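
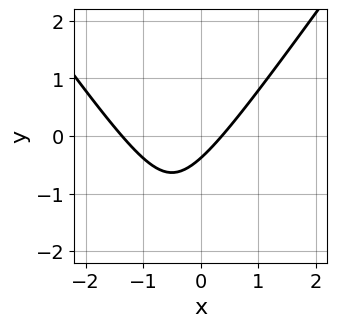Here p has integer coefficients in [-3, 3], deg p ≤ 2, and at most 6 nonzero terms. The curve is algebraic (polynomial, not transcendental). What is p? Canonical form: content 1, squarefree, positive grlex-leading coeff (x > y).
2*x^2 - y^2 + 2*x - 3*y - 1

1. deg p = 2. The shape is more complex than any degree-1 curve.
2. Putting this together gives p.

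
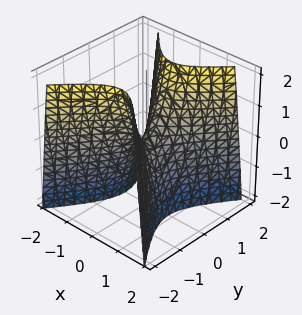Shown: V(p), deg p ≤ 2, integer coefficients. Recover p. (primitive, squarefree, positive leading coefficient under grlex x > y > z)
3*x^2 - 2*y^2 + z

(a) Degree: a saddle surface; a quadric, so deg p = 2.
(b) Symmetries: it's symmetric under x → −x, forcing even powers of x; the y ↦ −y reflection is a symmetry, so y appears only in even powers.
(c) Observable constraints: it crosses the y-axis at the gridline y = 0; it crosses the z-axis at the gridline z = 0; it crosses the x-axis at the gridline x = 0.
(d) Solving for integer coefficients yields p as stated.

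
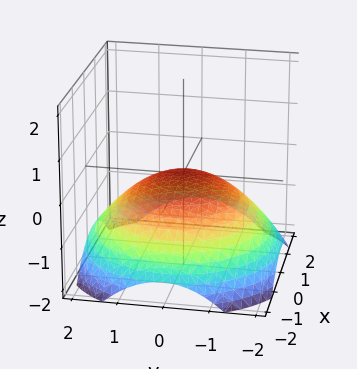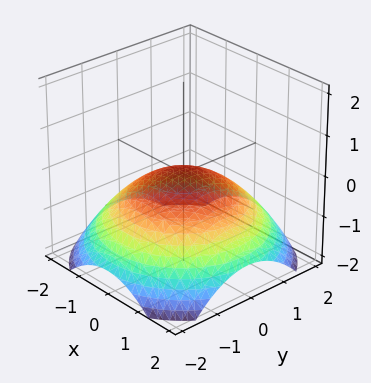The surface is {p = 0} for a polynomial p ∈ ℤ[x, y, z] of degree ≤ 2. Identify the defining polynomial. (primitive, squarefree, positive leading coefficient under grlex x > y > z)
x^2 + y^2 + 3*z

1. Degree: a paraboloid; a quadric, so deg p = 2.
2. Symmetry: the z-axis is an axis of rotation, so x and y enter only as x² + y².
3. Checking where it meets the axes: it meets the z-axis at z = 0 (among the integer gridlines); it crosses the x-axis at the gridline x = 0; one y-axis crossing is at y = 0.
4. Solving for integer coefficients yields p as stated.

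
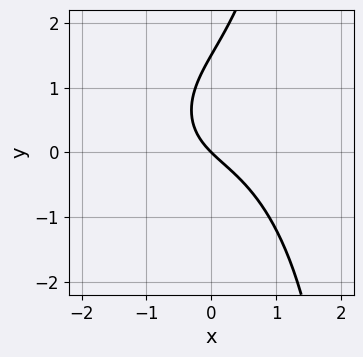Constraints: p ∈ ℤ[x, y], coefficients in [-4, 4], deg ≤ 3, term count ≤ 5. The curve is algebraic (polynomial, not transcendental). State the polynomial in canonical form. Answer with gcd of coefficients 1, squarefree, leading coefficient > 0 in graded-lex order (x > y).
2*x^3 + x*y^2 - 2*y^2 + 3*x + 3*y

1. The degree is 3 — a generic line meets the curve in up to 3 points.
2. Checking where it meets the axes: it meets the y-axis at y = 0 (among the integer gridlines); one x-axis crossing is at x = 0.
3. Putting this together gives p.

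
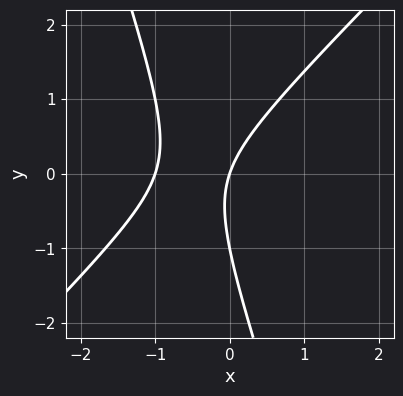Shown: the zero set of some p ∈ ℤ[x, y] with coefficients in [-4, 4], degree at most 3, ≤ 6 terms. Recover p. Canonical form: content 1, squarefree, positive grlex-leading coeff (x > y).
deg p = 2. The shape is more complex than any degree-1 curve.
Against the integer gridlines: the x-axis gridline crossings are at x ∈ {-1, 0}; the y-axis gridline crossings are at y ∈ {-1, 0}.
Fitting integer coefficients to these (and the overall shape) gives p.

3*x^2 - 2*x*y - y^2 + 3*x - y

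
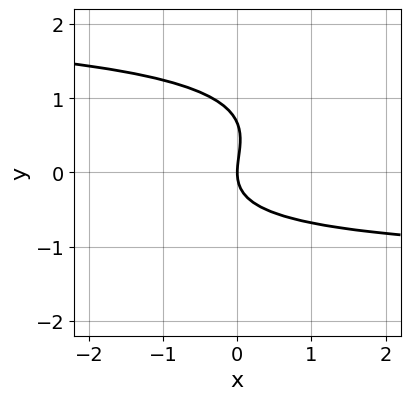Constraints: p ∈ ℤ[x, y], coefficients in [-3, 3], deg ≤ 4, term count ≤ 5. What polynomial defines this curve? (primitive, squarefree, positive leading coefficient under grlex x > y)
(a) The degree is 3 — no degree-2 curve has this shape.
(b) Checking where it meets the axes: it meets the x-axis at x = 0 (among the integer gridlines); it crosses the y-axis at the gridline y = 0.
(c) Fitting integer coefficients to these (and the overall shape) gives p.

x*y^2 - 3*y^3 - x*y + 2*y^2 - 3*x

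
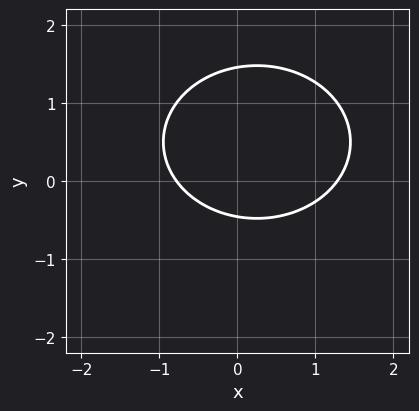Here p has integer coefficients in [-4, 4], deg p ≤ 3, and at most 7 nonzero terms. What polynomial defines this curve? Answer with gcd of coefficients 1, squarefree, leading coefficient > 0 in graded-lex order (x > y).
Degree: a generic line meets the curve in up to 2 points, so deg p = 2.
Putting this together gives p.

2*x^2 + 3*y^2 - x - 3*y - 2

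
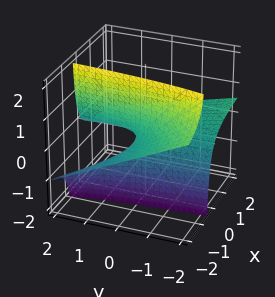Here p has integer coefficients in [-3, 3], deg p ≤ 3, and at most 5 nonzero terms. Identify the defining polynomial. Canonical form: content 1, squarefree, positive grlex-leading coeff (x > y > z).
First, the degree is 2 — the shape is more complex than any degree-1 surface.
Then, reading off the gridlines: it crosses the z-axis at the gridline z = 0; every point of the x-axis in the box is on the surface.
Finally, assembling these constraints gives the stated polynomial.

x*y + 3*x*z + 2*z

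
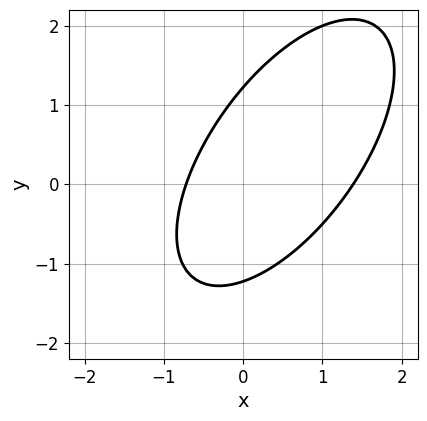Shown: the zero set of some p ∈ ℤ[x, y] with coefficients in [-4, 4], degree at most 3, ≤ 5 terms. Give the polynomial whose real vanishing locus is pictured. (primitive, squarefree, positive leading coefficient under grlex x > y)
deg p = 2.
The integer polynomial consistent with all of this is the stated p.

3*x^2 - 3*x*y + 2*y^2 - 2*x - 3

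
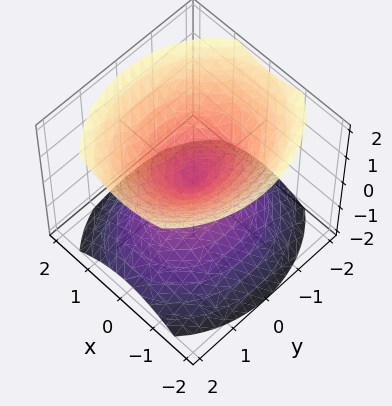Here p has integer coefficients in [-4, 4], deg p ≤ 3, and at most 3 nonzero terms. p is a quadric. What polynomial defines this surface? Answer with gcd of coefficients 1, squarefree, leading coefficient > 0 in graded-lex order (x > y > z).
3*x^2 + 2*y^2 - 3*z^2

1. There are 2 components. They look like related sheets of one shape, so recover p as a whole.
2. The degree is 2 — a double cone through the origin; a quadric.
3. Symmetries: the x ↦ −x reflection is a symmetry, so x appears only in even powers; the z ↦ −z reflection is a symmetry, so z appears only in even powers; mirror symmetry y ↦ −y ⇒ only even powers of y.
4. Observable constraints: one z-axis crossing is at z = 0; one x-axis crossing is at x = 0; one y-axis crossing is at y = 0.
5. Fitting integer coefficients to these (and the overall shape) gives p.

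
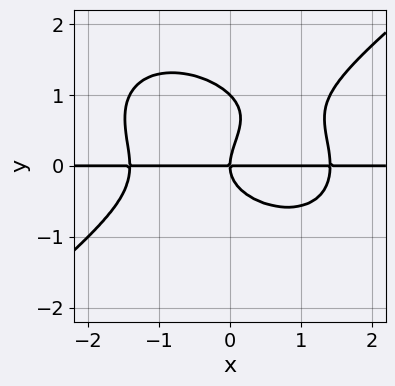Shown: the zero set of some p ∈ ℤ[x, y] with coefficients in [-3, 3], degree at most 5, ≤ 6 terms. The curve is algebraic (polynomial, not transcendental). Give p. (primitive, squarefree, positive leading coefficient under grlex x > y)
(a) The degree is 4 — a generic line meets the curve in up to 4 points.
(b) From the visible intercepts: every point of the x-axis in the box is on the curve; among the integer gridlines, it crosses the y-axis at y ∈ {0, 1}.
(c) These observations pin down the coefficients.

x^3*y - 2*y^4 + 2*y^3 - 2*x*y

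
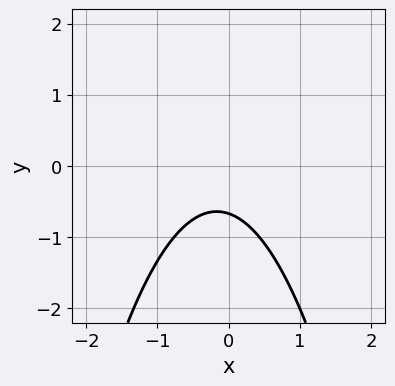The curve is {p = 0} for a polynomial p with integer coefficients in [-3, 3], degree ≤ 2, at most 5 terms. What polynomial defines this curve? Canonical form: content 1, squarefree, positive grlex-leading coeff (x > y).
1. Degree: the shape is more complex than any degree-1 curve, so deg p = 2.
2. From the visible intercepts: the curve avoids every integer x-axis point in the box.
3. Solving for integer coefficients yields p as stated.

3*x^2 + x + 3*y + 2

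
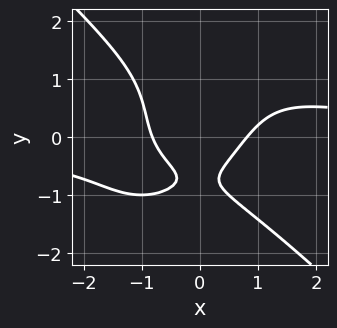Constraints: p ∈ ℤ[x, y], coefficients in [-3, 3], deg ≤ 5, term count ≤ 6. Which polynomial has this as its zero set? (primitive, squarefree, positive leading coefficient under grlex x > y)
2*x^3*y + 2*y^4 - 3*x^2 + 3*y + 2

First, deg p = 4.
Next, reading off the gridlines: no y-intercept at any integer in the box.
Finally, solving for integer coefficients yields p as stated.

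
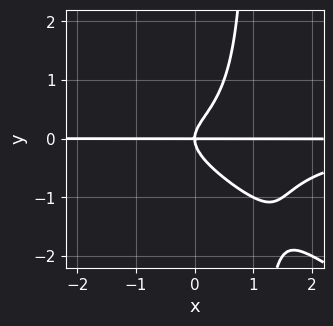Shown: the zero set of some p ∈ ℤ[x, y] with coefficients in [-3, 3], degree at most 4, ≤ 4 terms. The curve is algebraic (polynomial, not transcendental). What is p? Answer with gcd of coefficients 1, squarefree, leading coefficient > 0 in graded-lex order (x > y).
1. Degree: a generic line meets the curve in up to 4 points, so deg p = 4.
2. Observable constraints: every point of the x-axis in the box is on the curve; one y-axis crossing is at y = 0.
3. Solving for integer coefficients yields p as stated.

2*x^2*y^2 + 3*x*y^3 - 3*y^3 + 2*x*y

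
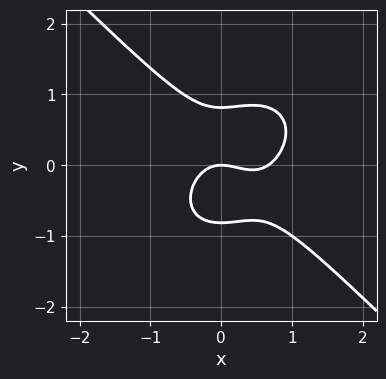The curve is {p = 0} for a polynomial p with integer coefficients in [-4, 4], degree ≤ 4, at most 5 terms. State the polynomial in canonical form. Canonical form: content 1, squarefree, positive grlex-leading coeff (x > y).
Degree: no degree-2 curve has this shape, so deg p = 3.
Checking where it meets the axes: it meets the x-axis at x = 0 (among the integer gridlines); one y-axis crossing is at y = 0.
Solving for integer coefficients yields p as stated.

3*x^3 + 3*y^3 - 2*x^2 - 2*y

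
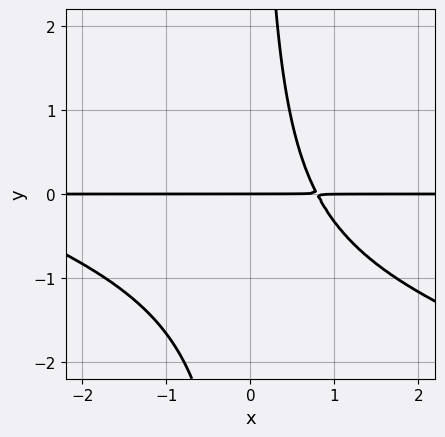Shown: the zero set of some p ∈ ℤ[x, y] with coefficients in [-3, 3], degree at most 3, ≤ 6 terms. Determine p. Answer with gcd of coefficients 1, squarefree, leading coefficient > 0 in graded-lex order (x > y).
x^2*y + 3*x*y^2 + 3*x*y - 3*y

First, the degree is 3 — a generic line meets the curve in up to 3 points.
Then, from the visible intercepts: it crosses the y-axis at the gridline y = 0; every point of the x-axis in the box is on the curve.
Finally, these observations pin down the coefficients.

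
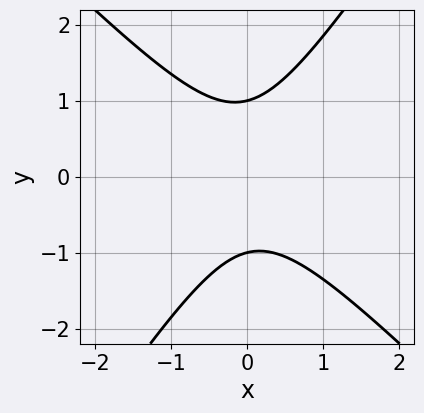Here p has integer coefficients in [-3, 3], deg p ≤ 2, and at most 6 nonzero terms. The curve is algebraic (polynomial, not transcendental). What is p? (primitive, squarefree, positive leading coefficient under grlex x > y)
(a) Degree: the shape is more complex than any degree-1 curve, so deg p = 2.
(b) Observable constraints: it misses every integer gridline on the x-axis; the y-axis gridline crossings are at y ∈ {-1, 1}.
(c) These observations pin down the coefficients.

3*x^2 + x*y - 2*y^2 + 2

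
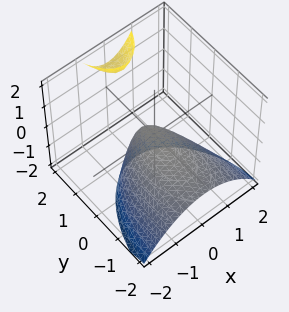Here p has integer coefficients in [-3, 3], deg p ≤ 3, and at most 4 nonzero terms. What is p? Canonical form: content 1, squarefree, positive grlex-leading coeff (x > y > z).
The picture has 2 separate pieces. They look like related sheets of one shape, so recover p as a whole.
Degree: no degree-1 surface has this shape, so deg p = 2.
Reading off the gridlines: it meets the x-axis at x = 0 (among the integer gridlines); it crosses the y-axis at the gridline y = 0.
Solving for integer coefficients yields p as stated.

3*x^2 + y^2 - 3*y*z + 3*z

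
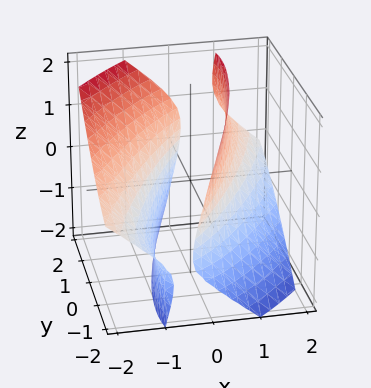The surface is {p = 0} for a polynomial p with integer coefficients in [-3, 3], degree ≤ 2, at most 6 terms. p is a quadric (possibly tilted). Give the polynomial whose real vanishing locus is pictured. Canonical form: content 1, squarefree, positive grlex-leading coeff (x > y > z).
First, I count 2 distinct pieces.
Then, deg p = 2.
Then, reading off the gridlines: the surface avoids every integer z-axis point in the box; the x-axis gridline crossings are at x ∈ {-1, 1}.
Finally, these observations pin down the coefficients.

3*x^2 - 3*x*y + 3*x*z + y^2 - z^2 - 3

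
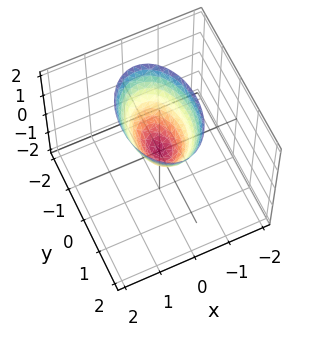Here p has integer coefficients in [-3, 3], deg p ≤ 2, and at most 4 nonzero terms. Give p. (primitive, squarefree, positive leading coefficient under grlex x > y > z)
2*x^2 + y^2 - z

Degree: a single bowl opening along one axis; a quadric, so deg p = 2.
Symmetries: it's symmetric under y → −y, forcing even powers of y; mirror symmetry x ↦ −x ⇒ only even powers of x.
Reading off the gridlines: it meets the x-axis at x = 0 (among the integer gridlines); it crosses the z-axis at the gridline z = 0; one y-axis crossing is at y = 0.
Putting this together gives p.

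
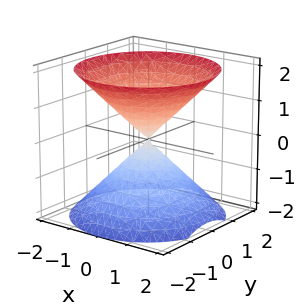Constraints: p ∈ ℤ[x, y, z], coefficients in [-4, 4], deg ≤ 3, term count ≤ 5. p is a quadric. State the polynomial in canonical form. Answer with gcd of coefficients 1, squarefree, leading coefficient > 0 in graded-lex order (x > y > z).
1. The picture has 2 separate pieces. Treating them together as one polynomial.
2. The degree is 2 — two nappes meeting at a single point; a quadric.
3. Symmetries: the z ↦ −z reflection is a symmetry, so z appears only in even powers; the z-axis is an axis of rotation, so x and y enter only as x² + y².
4. From the visible intercepts: it crosses the x-axis at the gridline x = 0; it meets the y-axis at y = 0 (among the integer gridlines); a circular section at z = -1 has radius exactly 1.
5. Assembling these constraints gives the stated polynomial.

x^2 + y^2 - z^2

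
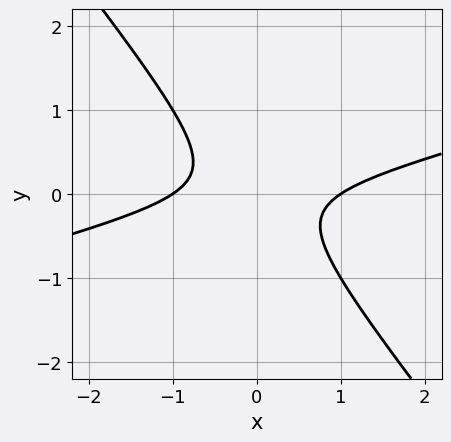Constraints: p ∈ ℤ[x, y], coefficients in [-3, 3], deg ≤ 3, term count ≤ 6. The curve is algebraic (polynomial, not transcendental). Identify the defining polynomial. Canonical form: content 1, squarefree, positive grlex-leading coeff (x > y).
x^2 - 3*x*y - 3*y^2 - 1

1. deg p = 2.
2. Against the integer gridlines: the x-axis gridline crossings are at x ∈ {-1, 1}; no y-intercept at any integer in the box.
3. Fitting integer coefficients to these (and the overall shape) gives p.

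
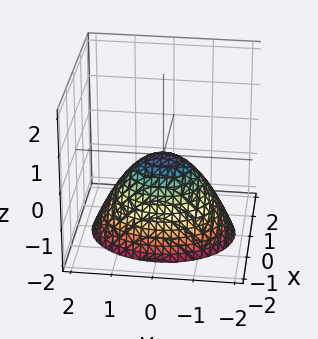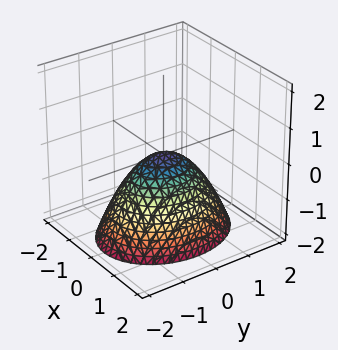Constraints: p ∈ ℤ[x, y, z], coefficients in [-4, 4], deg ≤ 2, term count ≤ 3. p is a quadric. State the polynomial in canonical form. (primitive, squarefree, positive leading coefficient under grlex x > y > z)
3*x^2 + 2*y^2 + 3*z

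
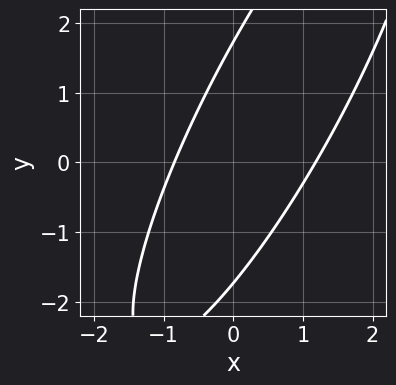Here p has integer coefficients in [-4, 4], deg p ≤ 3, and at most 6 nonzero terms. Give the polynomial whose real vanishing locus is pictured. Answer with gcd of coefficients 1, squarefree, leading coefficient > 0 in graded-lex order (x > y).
3*x^2 - 3*x*y + y^2 - x - 3

First, the degree is 2 — the shape is more complex than any degree-1 curve.
Finally, solving for integer coefficients yields p as stated.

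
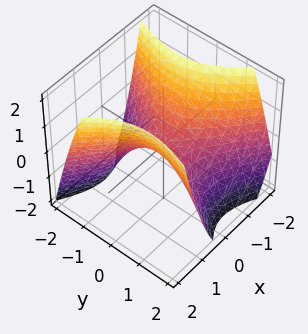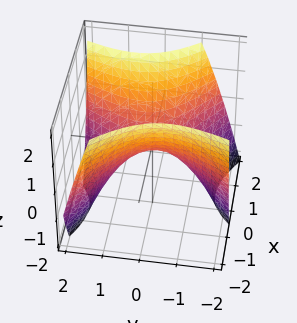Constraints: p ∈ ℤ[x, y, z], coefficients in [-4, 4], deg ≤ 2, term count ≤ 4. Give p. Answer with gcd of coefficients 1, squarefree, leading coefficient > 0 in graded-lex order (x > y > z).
3*x^2 + 2*x*y - 2*y^2 - 3*z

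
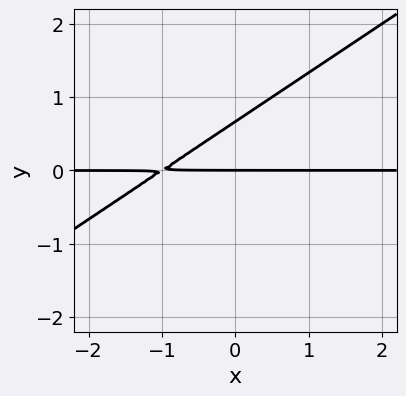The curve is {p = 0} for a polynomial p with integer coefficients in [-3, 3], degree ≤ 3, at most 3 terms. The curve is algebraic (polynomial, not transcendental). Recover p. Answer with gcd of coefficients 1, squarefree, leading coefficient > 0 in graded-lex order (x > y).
1. The degree is 2 — the shape is more complex than any degree-1 curve.
2. Against the integer gridlines: the visible x-axis segment lies entirely on the curve; it crosses the y-axis at the gridline y = 0.
3. Fitting integer coefficients to these (and the overall shape) gives p.

2*x*y - 3*y^2 + 2*y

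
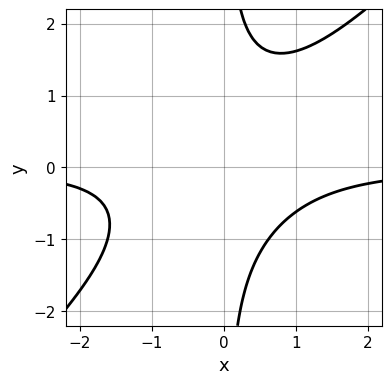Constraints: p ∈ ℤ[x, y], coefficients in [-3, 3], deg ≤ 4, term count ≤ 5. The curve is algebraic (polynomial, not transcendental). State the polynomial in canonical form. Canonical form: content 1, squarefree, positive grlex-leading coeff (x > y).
Degree: no degree-2 curve has this shape, so deg p = 3.
Checking where it meets the axes: it misses every integer gridline on the y-axis; it misses every integer gridline on the x-axis.
Assembling these constraints gives the stated polynomial.

x^2*y - x*y^2 + 1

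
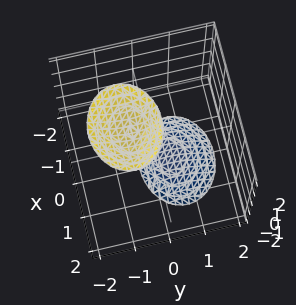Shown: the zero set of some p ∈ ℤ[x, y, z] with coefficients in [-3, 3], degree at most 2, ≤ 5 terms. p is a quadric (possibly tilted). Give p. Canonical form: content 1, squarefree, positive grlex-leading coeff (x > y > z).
I count 2 distinct pieces. They look like related sheets of one shape, so recover p as a whole.
The degree is 2 — no degree-1 surface has this shape.
Checking where it meets the axes: it misses every integer gridline on the x-axis; no y-intercept at any integer in the box.
Together with the visible shape, these determine p as stated.

2*x^2 + 3*y^2 + 2*y*z - z^2 + 3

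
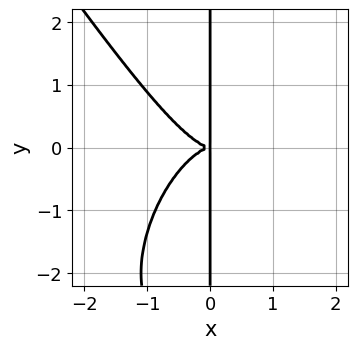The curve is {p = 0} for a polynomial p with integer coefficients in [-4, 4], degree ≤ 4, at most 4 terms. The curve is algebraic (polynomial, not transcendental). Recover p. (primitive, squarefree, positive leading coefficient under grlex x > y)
First, the degree is 4 — the shape is more complex than any degree-3 curve.
Next, reading off the gridlines: the visible y-axis segment lies entirely on the curve.
Finally, solving for integer coefficients yields p as stated.

3*x^4 + x*y^3 + 3*x*y^2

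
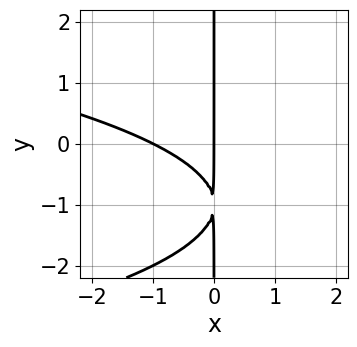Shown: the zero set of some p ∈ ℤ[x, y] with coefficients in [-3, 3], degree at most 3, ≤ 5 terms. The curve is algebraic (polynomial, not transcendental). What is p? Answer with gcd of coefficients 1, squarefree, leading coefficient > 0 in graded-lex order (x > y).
x*y^2 + x^2 + 2*x*y + x

First, the degree is 3 — a generic line meets the curve in up to 3 points.
Then, from the axis intercepts and sections: the x-axis gridline crossings are at x ∈ {-1, 0}; every point of the y-axis in the box is on the curve.
Finally, assembling these constraints gives the stated polynomial.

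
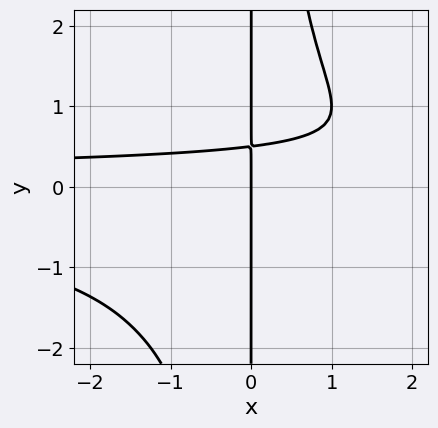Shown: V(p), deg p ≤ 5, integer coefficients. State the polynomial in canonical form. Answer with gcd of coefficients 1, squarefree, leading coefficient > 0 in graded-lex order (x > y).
(a) Degree: a generic line meets the curve in up to 4 points, so deg p = 4.
(b) Reading off the gridlines: it meets the x-axis at x = 0 (among the integer gridlines); the visible y-axis segment lies entirely on the curve.
(c) Matching integer coefficients to the picture gives p.

x^2*y^2 - 2*x*y + x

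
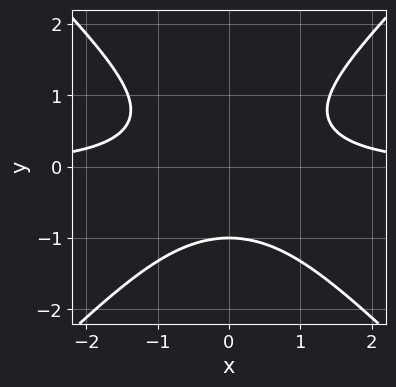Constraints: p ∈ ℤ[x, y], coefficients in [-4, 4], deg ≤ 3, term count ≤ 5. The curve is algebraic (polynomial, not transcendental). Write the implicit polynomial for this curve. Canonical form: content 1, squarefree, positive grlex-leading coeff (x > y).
1. Degree: a generic line meets the curve in up to 3 points, so deg p = 3.
2. Symmetries: it's symmetric under x → −x, forcing even powers of x.
3. Checking where it meets the axes: it misses every integer gridline on the x-axis; it crosses the y-axis at the gridline y = -1.
4. Solving for integer coefficients yields p as stated.

x^2*y - y^3 - 1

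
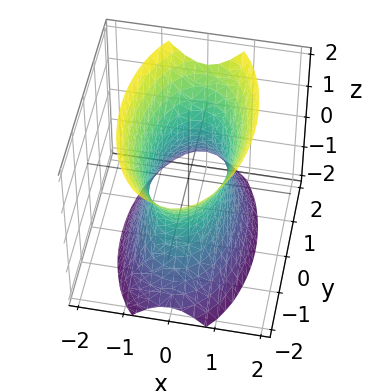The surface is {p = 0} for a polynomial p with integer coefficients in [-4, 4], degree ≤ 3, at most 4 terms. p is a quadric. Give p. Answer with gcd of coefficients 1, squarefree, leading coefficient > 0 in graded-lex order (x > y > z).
3*x^2 + y^2 - z^2 - 2

Degree: an hourglass — one-sheet hyperboloid; a quadric, so deg p = 2.
Symmetries: mirror symmetry z ↦ −z ⇒ only even powers of z; the x ↦ −x reflection is a symmetry, so x appears only in even powers; the y ↦ −y reflection is a symmetry, so y appears only in even powers.
Observable constraints: the surface avoids every integer z-axis point in the box.
These observations pin down the coefficients.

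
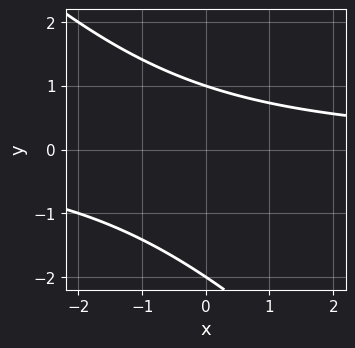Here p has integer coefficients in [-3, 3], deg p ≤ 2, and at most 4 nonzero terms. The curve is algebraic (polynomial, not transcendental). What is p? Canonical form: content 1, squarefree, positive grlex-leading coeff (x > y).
x*y + y^2 + y - 2

deg p = 2.
Checking where it meets the axes: among the integer gridlines, it crosses the y-axis at y ∈ {-2, 1}; it misses every integer gridline on the x-axis.
Putting this together gives p.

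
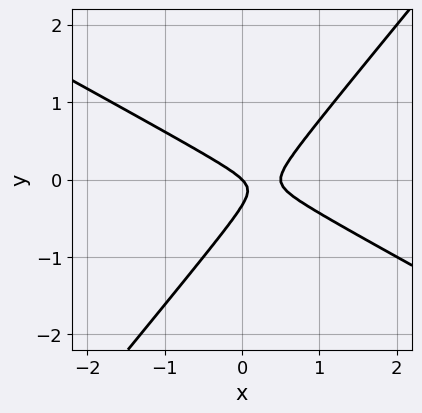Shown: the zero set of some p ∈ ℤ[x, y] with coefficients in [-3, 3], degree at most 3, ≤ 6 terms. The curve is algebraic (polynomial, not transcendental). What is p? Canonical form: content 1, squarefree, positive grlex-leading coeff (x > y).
2*x^2 + 2*x*y - 3*y^2 - x - y

(a) Degree: a generic line meets the curve in up to 2 points, so deg p = 2.
(b) From the visible intercepts: it crosses the x-axis at the gridline x = 0; it crosses the y-axis at the gridline y = 0.
(c) Assembling these constraints gives the stated polynomial.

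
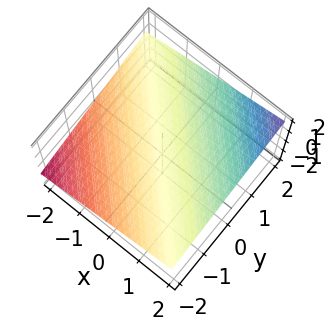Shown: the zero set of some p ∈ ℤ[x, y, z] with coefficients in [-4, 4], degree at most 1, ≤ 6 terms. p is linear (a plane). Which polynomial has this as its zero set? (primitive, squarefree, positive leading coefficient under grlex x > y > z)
First, degree: the surface is flat (a plane), so deg p = 1.
Next, observable constraints: one y-axis crossing is at y = -2; it crosses the x-axis at the gridline x = -2.
Finally, these observations pin down the coefficients.

x + y - 3*z + 2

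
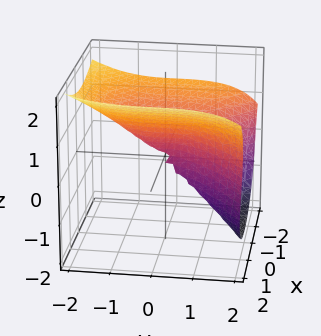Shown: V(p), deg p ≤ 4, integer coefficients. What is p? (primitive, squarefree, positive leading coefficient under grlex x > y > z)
First, degree: the shape is more complex than any degree-2 surface, so deg p = 3.
Then, observable constraints: one z-axis crossing is at z = 0; one x-axis crossing is at x = 0; it crosses the y-axis at the gridline y = 0.
Finally, these observations pin down the coefficients.

y^3 + 3*z^3 - 3*x^2 - 3*x*z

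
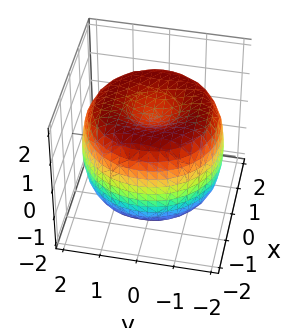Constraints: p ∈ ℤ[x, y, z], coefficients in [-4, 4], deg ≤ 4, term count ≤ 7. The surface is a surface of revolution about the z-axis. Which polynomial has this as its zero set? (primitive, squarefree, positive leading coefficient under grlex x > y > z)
x^4 + 2*x^2*y^2 + y^4 - 3*x^2 - 3*y^2 + 2*z^2 - 2

Degree: the shape is more complex than any degree-3 surface, so deg p = 4.
By symmetry, the surface is invariant under rotation about z: p = q(x² + y², z).
From the visible intercepts: a circular section at z = 1 has radius between 1 and 2; the z-axis gridline crossings are at z ∈ {-1, 1}.
Matching integer coefficients to the picture gives p.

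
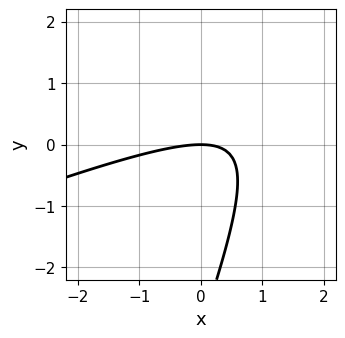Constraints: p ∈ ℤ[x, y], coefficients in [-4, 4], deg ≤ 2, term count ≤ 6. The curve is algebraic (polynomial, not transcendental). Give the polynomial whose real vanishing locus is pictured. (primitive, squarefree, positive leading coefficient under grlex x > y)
x^2 - 3*x*y + y^2 + 3*y

The degree is 2 — the shape is more complex than any degree-1 curve.
From the visible intercepts: it meets the x-axis at x = 0 (among the integer gridlines); one y-axis crossing is at y = 0.
Solving for integer coefficients yields p as stated.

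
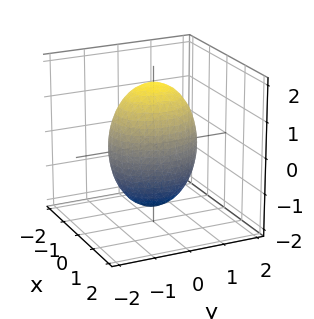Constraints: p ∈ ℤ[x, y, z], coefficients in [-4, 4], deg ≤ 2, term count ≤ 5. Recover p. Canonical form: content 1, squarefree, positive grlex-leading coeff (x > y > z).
3*x^2 + 2*y^2 + z^2 - 3

First, degree: bounded and convex; a quadric, so deg p = 2.
Then, symmetries: mirror symmetry x ↦ −x ⇒ only even powers of x; mirror symmetry y ↦ −y ⇒ only even powers of y; the z ↦ −z reflection is a symmetry, so z appears only in even powers.
Next, from the axis intercepts and sections: the x-axis gridline crossings are at x ∈ {-1, 1}.
Finally, fitting integer coefficients to these (and the overall shape) gives p.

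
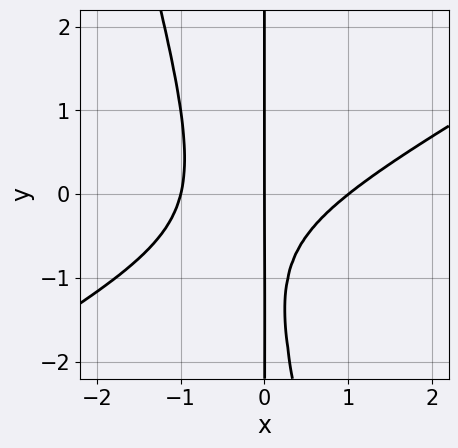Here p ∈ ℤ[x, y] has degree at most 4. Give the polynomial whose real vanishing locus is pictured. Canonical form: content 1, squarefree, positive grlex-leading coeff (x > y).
2*x^3 - 3*x^2*y - x*y^2 - 2*x*y - 2*x

Degree: no degree-2 curve has this shape, so deg p = 3.
Against the integer gridlines: every point of the y-axis in the box is on the curve; among the integer gridlines, it crosses the x-axis at x ∈ {-1, 0, 1}.
Fitting integer coefficients to these (and the overall shape) gives p.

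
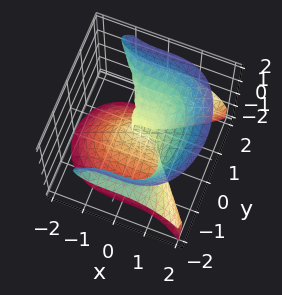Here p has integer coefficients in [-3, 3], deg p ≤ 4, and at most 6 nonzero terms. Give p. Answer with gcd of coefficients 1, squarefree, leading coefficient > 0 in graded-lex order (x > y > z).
2*x^3 + 3*y^2*z - 2*z^3 - 2*y^2 + y

First, the degree is 3 — a generic line meets the surface in up to 3 points.
Then, observable constraints: it crosses the x-axis at the gridline x = 0; it crosses the z-axis at the gridline z = 0; one y-axis crossing is at y = 0.
Finally, fitting integer coefficients to these (and the overall shape) gives p.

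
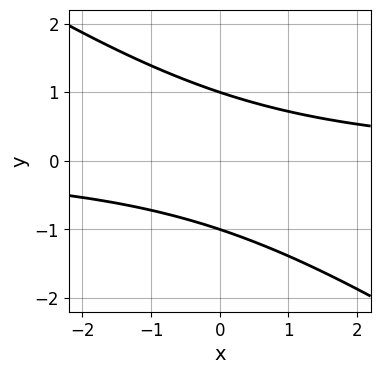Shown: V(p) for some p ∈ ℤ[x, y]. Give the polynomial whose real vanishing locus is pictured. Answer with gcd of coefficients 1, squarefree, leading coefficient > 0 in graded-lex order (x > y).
2*x*y + 3*y^2 - 3

First, degree: no degree-1 curve has this shape, so deg p = 2.
Then, checking where it meets the axes: the curve avoids every integer x-axis point in the box; the y-axis gridline crossings are at y ∈ {-1, 1}.
Finally, putting this together gives p.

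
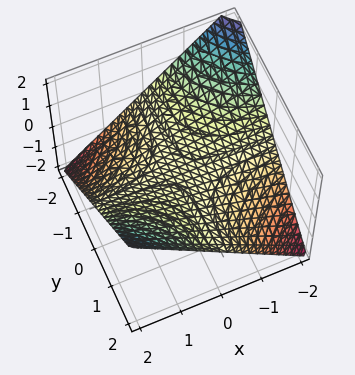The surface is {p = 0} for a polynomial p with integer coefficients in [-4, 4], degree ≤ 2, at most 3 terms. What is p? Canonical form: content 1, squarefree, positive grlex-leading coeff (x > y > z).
x*y - 2*z

1. Degree: a saddle surface; a quadric, so deg p = 2.
2. Reading off the gridlines: the visible x-axis segment lies entirely on the surface; it crosses the z-axis at the gridline z = 0; the visible y-axis segment lies entirely on the surface.
3. Matching integer coefficients to the picture gives p.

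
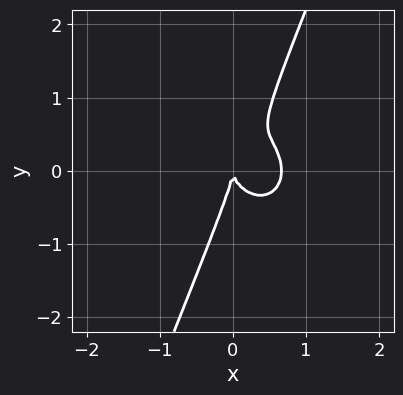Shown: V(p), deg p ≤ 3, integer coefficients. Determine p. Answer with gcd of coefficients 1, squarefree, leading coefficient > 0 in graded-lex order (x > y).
First, deg p = 3. A generic line meets the curve in up to 3 points.
Then, checking where it meets the axes: one y-axis crossing is at y = 0; it meets the x-axis at x = 0 (among the integer gridlines).
Finally, matching integer coefficients to the picture gives p.

3*x^3 + 2*x*y^2 - y^3 - 2*x^2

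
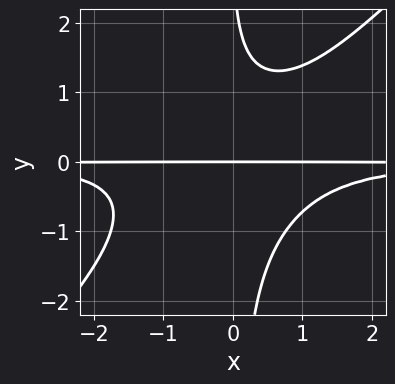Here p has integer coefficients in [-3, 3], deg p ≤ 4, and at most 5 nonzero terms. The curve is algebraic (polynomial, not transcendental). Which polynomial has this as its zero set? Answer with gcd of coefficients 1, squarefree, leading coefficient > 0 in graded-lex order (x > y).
The degree is 4 — no degree-3 curve has this shape.
Against the integer gridlines: it meets the y-axis at y = 0 (among the integer gridlines); every point of the x-axis in the box is on the curve.
Putting this together gives p.

3*x^2*y^2 - 3*x*y^3 - y^2 + 3*y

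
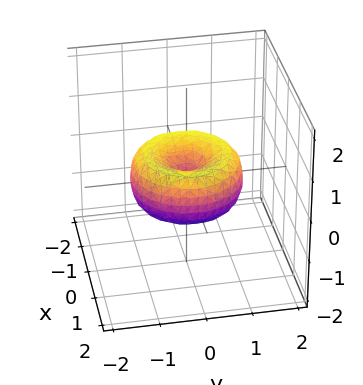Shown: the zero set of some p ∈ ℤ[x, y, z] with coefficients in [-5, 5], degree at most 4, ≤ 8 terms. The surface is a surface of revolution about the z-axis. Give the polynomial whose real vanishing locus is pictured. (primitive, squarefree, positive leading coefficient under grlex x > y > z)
2*x^4 + 4*x^2*y^2 + 2*y^4 - 3*x^2 - 3*y^2 + 3*z^2

(a) deg p = 4. No degree-3 surface has this shape.
(b) Symmetries: rotational symmetry about the z-axis ⇒ p depends on x, y only through x² + y².
(c) From the axis intercepts and sections: it meets the y-axis at y = 0 (among the integer gridlines); it meets the z-axis at z = 0 (among the integer gridlines); it crosses the x-axis at the gridline x = 0.
(d) These observations pin down the coefficients.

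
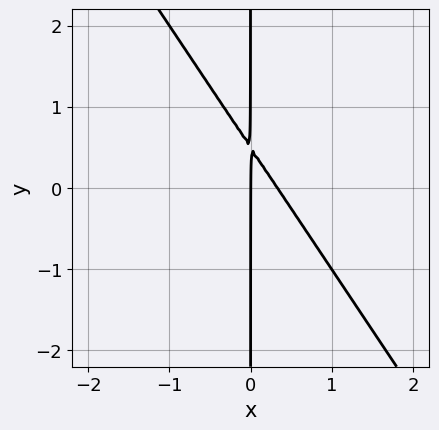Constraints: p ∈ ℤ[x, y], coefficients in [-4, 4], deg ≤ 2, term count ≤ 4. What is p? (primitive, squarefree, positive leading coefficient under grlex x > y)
3*x^2 + 2*x*y - x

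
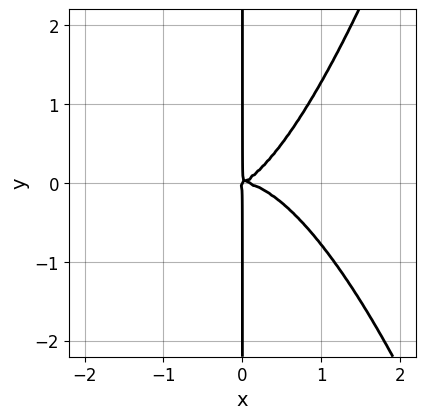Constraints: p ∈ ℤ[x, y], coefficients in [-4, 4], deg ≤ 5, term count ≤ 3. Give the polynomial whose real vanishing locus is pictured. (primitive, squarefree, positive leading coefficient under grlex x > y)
2*x^4 + x^2*y - 2*x*y^2

The degree is 4 — no degree-3 curve has this shape.
From the axis intercepts and sections: every point of the y-axis in the box is on the curve.
Assembling these constraints gives the stated polynomial.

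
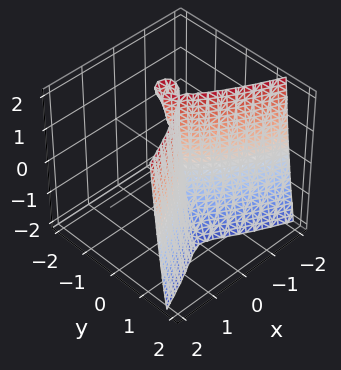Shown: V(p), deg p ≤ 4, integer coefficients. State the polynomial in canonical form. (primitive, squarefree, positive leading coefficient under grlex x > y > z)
3*y^3 + y^2*z - 2*x^2

1. The degree is 3 — no degree-2 surface has this shape.
2. From the axis intercepts and sections: it crosses the y-axis at the gridline y = 0; every point of the z-axis in the box is on the surface.
3. These observations pin down the coefficients.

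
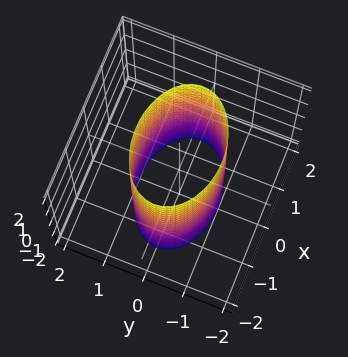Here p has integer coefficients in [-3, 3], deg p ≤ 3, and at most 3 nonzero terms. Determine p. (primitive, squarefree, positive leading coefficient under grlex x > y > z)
First, the degree is 2 — a cylinder; a quadric.
Next, symmetries: the x ↦ −x reflection is a symmetry, so x appears only in even powers; mirror symmetry y ↦ −y ⇒ only even powers of y; the z ↦ −z reflection is a symmetry, so z appears only in even powers.
Then, from the axis intercepts and sections: it misses every integer gridline on the z-axis; among the integer gridlines, it crosses the y-axis at y ∈ {-1, 1}.
Finally, the integer polynomial consistent with all of this is the stated p.

x^2 + 2*y^2 - 2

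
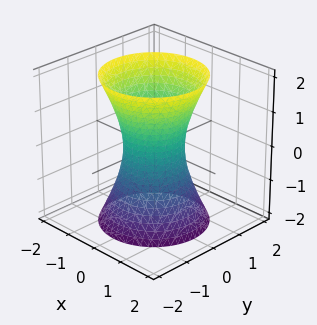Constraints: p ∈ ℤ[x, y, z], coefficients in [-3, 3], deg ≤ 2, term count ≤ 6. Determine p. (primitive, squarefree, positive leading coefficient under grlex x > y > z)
deg p = 2.
Symmetries: the z-axis is an axis of rotation, so x and y enter only as x² + y²; mirror symmetry z ↦ −z ⇒ only even powers of z.
From the visible intercepts: a circular section at z = 1 has radius exactly 1; no z-intercept at any integer in the box.
Matching integer coefficients to the picture gives p.

3*x^2 + 3*y^2 - z^2 - 2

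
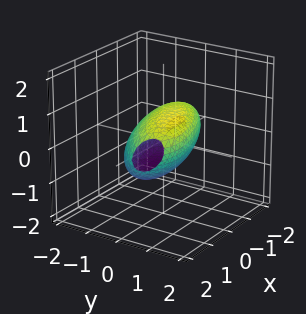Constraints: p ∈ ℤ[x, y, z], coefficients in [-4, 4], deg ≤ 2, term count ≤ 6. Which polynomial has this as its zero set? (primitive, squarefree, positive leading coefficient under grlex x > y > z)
The degree is 2 — the shape is more complex than any degree-1 surface.
Against the integer gridlines: the z-axis gridline crossings are at z ∈ {-1, 1}; among the integer gridlines, it crosses the y-axis at y ∈ {-1, 1}.
Fitting integer coefficients to these (and the overall shape) gives p.

x^2 - 2*x*y + 3*y^2 - 3*y*z + 3*z^2 - 3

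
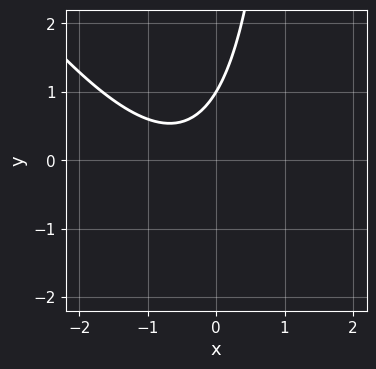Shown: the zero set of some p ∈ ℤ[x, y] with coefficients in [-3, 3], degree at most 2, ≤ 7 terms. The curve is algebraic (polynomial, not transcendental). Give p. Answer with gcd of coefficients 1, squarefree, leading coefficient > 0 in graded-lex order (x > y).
Degree: the shape is more complex than any degree-1 curve, so deg p = 2.
Checking where it meets the axes: no x-intercept at any integer in the box; it meets the y-axis at y = 1 (among the integer gridlines).
The integer polynomial consistent with all of this is the stated p.

3*x^2 + 2*x*y + 3*x - 3*y + 3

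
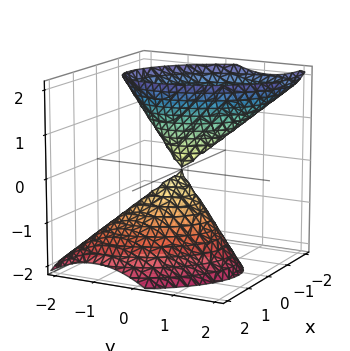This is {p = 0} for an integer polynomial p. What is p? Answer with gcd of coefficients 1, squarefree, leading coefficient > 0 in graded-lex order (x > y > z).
3*x^2 + 2*x*y + 2*x*z + 2*y^2 - z^2

1. The picture has 2 separate pieces.
2. deg p = 2.
3. Reading off the gridlines: it crosses the x-axis at the gridline x = 0; it crosses the y-axis at the gridline y = 0.
4. The integer polynomial consistent with all of this is the stated p.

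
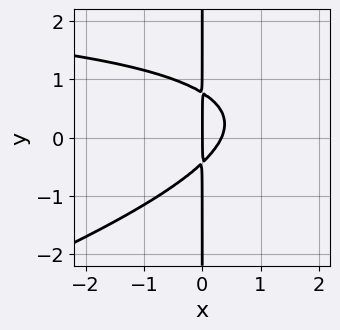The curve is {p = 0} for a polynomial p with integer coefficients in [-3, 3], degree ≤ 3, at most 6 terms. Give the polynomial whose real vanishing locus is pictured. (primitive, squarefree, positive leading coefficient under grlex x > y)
The degree is 3 — a generic line meets the curve in up to 3 points.
From the axis intercepts and sections: every point of the y-axis in the box is on the curve; it crosses the x-axis at the gridline x = 0.
Together with the visible shape, these determine p as stated.

x^2*y - 3*x*y^2 - 3*x^2 + x*y + x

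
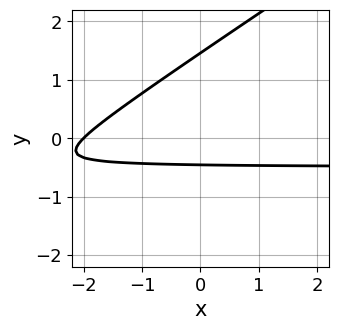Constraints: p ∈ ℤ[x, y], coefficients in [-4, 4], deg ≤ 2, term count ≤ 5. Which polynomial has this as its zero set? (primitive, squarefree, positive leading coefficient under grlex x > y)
First, the degree is 2 — a generic line meets the curve in up to 2 points.
Next, from the axis intercepts and sections: it crosses the x-axis at the gridline x = -2.
Finally, putting this together gives p.

2*x*y - 3*y^2 + x + 3*y + 2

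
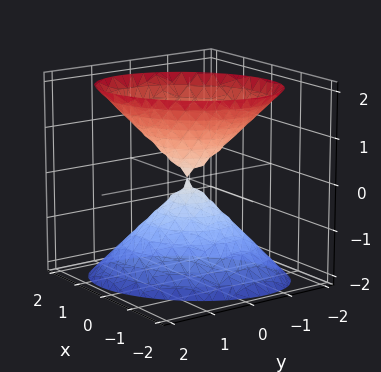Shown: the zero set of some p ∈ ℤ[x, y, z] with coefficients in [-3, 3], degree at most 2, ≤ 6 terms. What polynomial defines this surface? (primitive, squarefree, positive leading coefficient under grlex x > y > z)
First, the picture has 2 separate pieces. Treating them together as one polynomial.
Next, degree: the shape is more complex than any degree-1 surface, so deg p = 2.
Next, observable constraints: one z-axis crossing is at z = 0; one x-axis crossing is at x = 0.
Finally, putting this together gives p.

3*x^2 - 2*x*y + 3*y^2 - 2*z^2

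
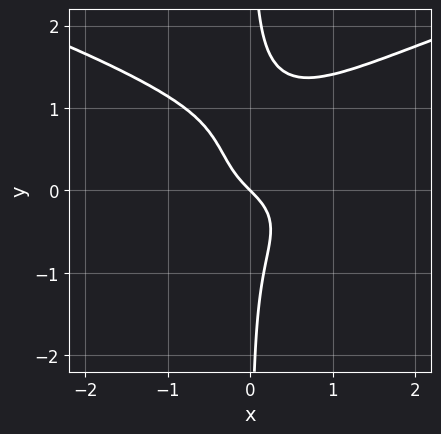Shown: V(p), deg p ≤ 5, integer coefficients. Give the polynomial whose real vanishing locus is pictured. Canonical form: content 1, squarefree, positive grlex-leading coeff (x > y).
3*x*y^3 - 2*x^3 - 2*x*y^2 - x - y

Degree: a generic line meets the curve in up to 4 points, so deg p = 4.
From the axis intercepts and sections: one y-axis crossing is at y = 0; it meets the x-axis at x = 0 (among the integer gridlines).
Putting this together gives p.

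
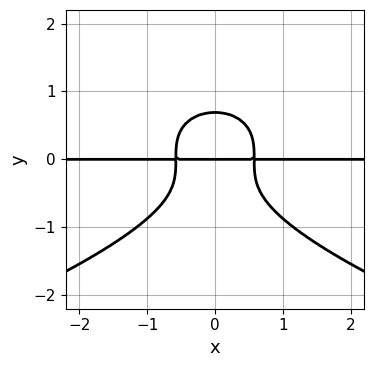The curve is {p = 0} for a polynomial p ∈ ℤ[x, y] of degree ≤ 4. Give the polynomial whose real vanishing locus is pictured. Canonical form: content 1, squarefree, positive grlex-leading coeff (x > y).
1. Degree: a generic line meets the curve in up to 4 points, so deg p = 4.
2. Symmetries: it's symmetric under x → −x, forcing even powers of x.
3. Against the integer gridlines: every point of the x-axis in the box is on the curve; it crosses the y-axis at the gridline y = 0.
4. Putting this together gives p.

3*y^4 + 3*x^2*y - y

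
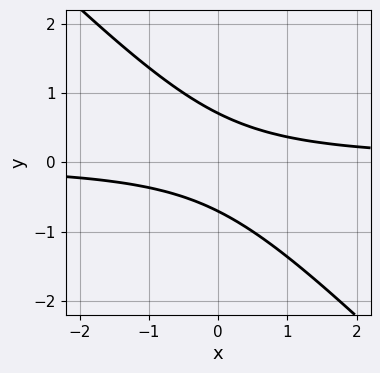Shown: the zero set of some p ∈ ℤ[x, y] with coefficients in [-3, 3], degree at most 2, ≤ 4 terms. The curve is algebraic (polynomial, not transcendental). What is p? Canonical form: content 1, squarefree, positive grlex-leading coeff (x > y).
2*x*y + 2*y^2 - 1

1. deg p = 2.
2. Reading off the gridlines: the curve avoids every integer x-axis point in the box.
3. Fitting integer coefficients to these (and the overall shape) gives p.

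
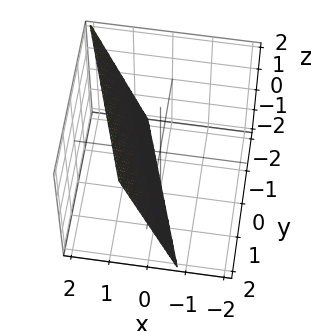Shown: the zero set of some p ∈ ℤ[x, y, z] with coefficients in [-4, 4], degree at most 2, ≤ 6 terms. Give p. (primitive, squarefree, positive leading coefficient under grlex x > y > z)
3*x + y - z - 2

1. Degree: every cross-section is a straight line — this is a plane, so deg p = 1.
2. Observable constraints: it meets the y-axis at y = 2 (among the integer gridlines); one z-axis crossing is at z = -2.
3. Solving for integer coefficients yields p as stated.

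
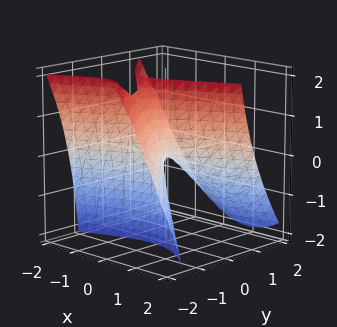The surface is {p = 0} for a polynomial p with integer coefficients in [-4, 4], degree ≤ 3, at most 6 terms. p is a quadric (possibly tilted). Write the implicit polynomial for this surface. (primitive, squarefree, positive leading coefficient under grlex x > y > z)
2*x^2 - 2*x*y - 3*y^2 - 3*y*z - z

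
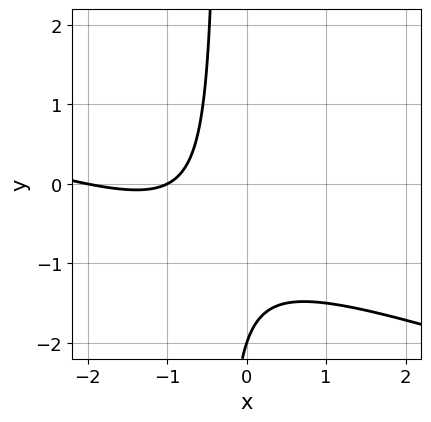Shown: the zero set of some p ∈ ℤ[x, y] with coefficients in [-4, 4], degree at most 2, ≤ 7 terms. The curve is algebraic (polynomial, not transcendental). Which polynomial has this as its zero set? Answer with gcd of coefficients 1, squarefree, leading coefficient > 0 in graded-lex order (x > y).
x^2 + 3*x*y + 3*x + y + 2

First, the degree is 2 — no degree-1 curve has this shape.
Then, from the visible intercepts: among the integer gridlines, it crosses the x-axis at x ∈ {-2, -1}; it meets the y-axis at y = -2 (among the integer gridlines).
Finally, putting this together gives p.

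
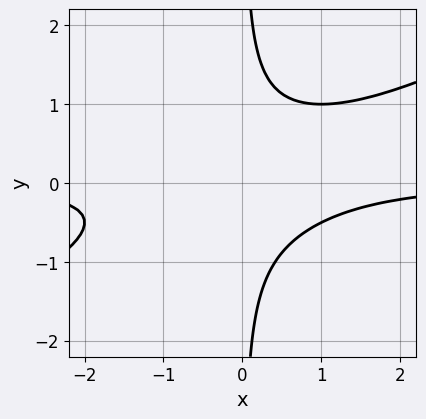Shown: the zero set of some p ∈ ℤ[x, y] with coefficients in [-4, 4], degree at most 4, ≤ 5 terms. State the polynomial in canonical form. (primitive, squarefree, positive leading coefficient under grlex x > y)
1. The degree is 3 — the shape is more complex than any degree-2 curve.
2. From the axis intercepts and sections: the curve avoids every integer y-axis point in the box; the curve avoids every integer x-axis point in the box.
3. Assembling these constraints gives the stated polynomial.

x^2*y - 2*x*y^2 + 1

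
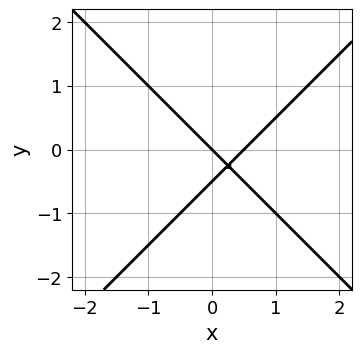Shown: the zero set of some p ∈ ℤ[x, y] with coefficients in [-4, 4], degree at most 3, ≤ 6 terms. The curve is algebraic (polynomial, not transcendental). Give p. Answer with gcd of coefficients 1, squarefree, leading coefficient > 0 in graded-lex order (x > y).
2*x^2 - 2*y^2 - x - y

(a) Degree: a generic line meets the curve in up to 2 points, so deg p = 2.
(b) Reading off the gridlines: one y-axis crossing is at y = 0; it meets the x-axis at x = 0 (among the integer gridlines).
(c) Fitting integer coefficients to these (and the overall shape) gives p.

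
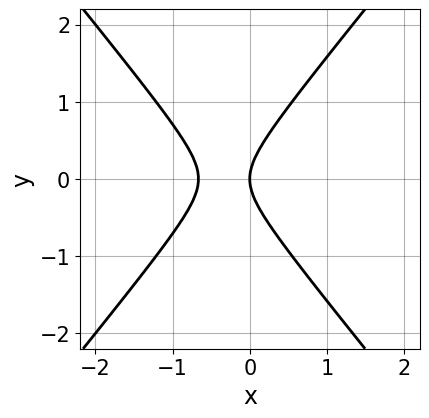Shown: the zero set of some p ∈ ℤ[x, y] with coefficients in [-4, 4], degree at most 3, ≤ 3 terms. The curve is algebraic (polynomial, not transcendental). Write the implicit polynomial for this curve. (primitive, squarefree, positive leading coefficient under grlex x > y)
First, degree: no degree-1 curve has this shape, so deg p = 2.
Then, symmetries: it's symmetric under y → −y, forcing even powers of y.
Next, against the integer gridlines: it crosses the x-axis at the gridline x = 0; it meets the y-axis at y = 0 (among the integer gridlines).
Finally, these observations pin down the coefficients.

3*x^2 - 2*y^2 + 2*x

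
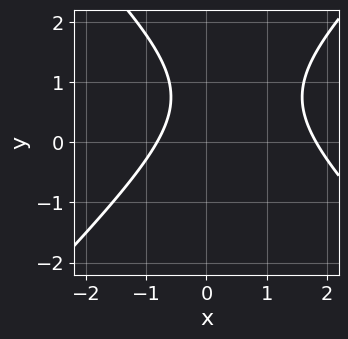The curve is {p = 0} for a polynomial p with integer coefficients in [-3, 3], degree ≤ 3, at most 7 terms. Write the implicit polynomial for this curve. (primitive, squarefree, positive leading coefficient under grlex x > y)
2*x^2 - 2*y^2 - 2*x + 3*y - 3

First, deg p = 2. The shape is more complex than any degree-1 curve.
Then, reading off the gridlines: the curve avoids every integer y-axis point in the box.
Finally, fitting integer coefficients to these (and the overall shape) gives p.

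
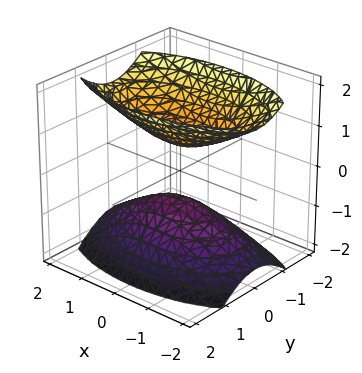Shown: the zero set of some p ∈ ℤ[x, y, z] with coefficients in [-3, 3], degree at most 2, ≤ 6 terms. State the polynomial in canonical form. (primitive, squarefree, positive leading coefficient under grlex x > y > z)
x^2 + 3*y^2 - 2*z^2 + 1

1. There are 2 components. Treating them together as one polynomial.
2. The degree is 2 — two separate bowl-shaped sheets opening away from each other; a quadric.
3. Symmetries: the y ↦ −y reflection is a symmetry, so y appears only in even powers; the x ↦ −x reflection is a symmetry, so x appears only in even powers; the z ↦ −z reflection is a symmetry, so z appears only in even powers.
4. From the axis intercepts and sections: it misses every integer gridline on the y-axis; the surface avoids every integer x-axis point in the box.
5. Assembling these constraints gives the stated polynomial.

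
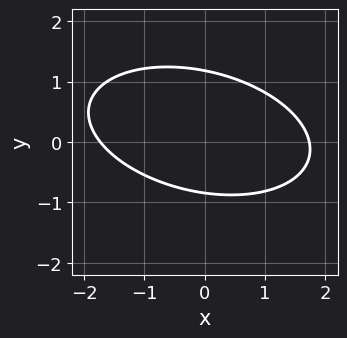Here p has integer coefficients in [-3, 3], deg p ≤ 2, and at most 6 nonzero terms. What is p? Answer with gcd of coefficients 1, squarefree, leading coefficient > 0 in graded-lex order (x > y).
x^2 + x*y + 3*y^2 - y - 3

First, the degree is 2 — the shape is more complex than any degree-1 curve.
Finally, matching integer coefficients to the picture gives p.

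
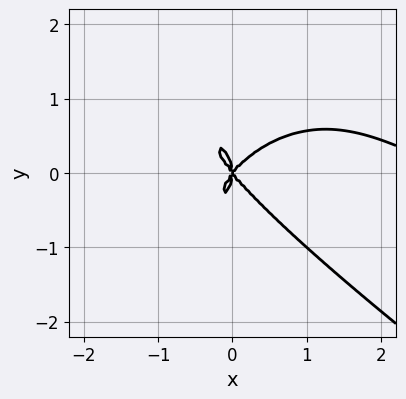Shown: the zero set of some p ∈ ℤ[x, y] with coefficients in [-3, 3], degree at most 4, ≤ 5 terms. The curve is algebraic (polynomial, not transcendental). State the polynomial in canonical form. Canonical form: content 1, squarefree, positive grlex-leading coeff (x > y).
1. Degree: the shape is more complex than any degree-3 curve, so deg p = 4.
2. From the axis intercepts and sections: one x-axis crossing is at x = 0; it crosses the y-axis at the gridline y = 0.
3. Putting this together gives p.

x^4 + 2*x^3*y + 2*y^4 - 3*x^3 + 2*x*y^2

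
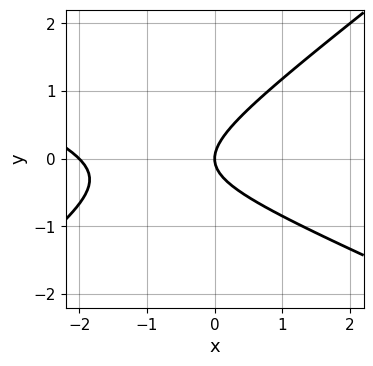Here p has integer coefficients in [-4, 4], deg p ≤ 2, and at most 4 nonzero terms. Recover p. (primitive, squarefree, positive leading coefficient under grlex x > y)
x^2 + x*y - 3*y^2 + 2*x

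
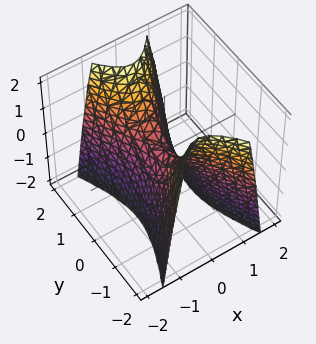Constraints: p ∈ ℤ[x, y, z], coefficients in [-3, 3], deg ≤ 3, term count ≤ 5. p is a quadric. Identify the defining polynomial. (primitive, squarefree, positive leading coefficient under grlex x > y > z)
1. The degree is 2 — a hyperbolic paraboloid; a quadric.
2. Symmetries: the x ↦ −x reflection is a symmetry, so x appears only in even powers; the y ↦ −y reflection is a symmetry, so y appears only in even powers.
3. Against the integer gridlines: one y-axis crossing is at y = 0; one z-axis crossing is at z = 0; it meets the x-axis at x = 0 (among the integer gridlines).
4. Solving for integer coefficients yields p as stated.

3*x^2 - y^2 + z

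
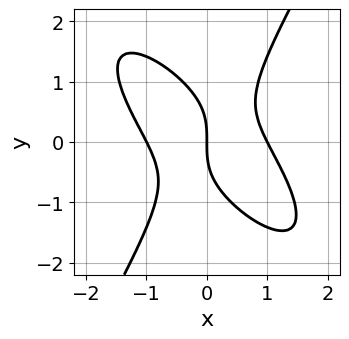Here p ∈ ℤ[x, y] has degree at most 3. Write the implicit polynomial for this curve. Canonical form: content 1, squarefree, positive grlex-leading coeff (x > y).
2*x^3 + 2*x^2*y - y^3 - 2*x

First, the degree is 3 — no degree-2 curve has this shape.
Next, from the visible intercepts: among the integer gridlines, it crosses the x-axis at x ∈ {-1, 0, 1}; it meets the y-axis at y = 0 (among the integer gridlines).
Finally, putting this together gives p.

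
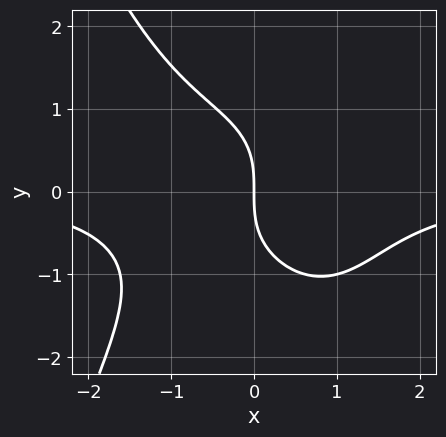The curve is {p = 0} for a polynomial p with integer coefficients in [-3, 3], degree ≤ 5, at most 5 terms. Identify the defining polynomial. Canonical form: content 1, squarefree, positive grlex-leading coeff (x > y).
1. deg p = 4.
2. Reading off the gridlines: it crosses the y-axis at the gridline y = 0; one x-axis crossing is at x = 0.
3. Fitting integer coefficients to these (and the overall shape) gives p.

x^3*y + y^3 + 2*x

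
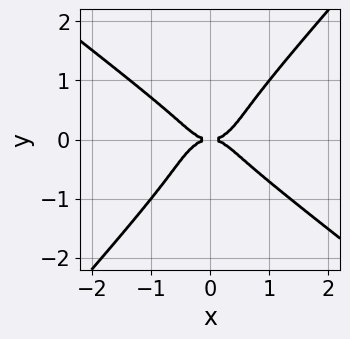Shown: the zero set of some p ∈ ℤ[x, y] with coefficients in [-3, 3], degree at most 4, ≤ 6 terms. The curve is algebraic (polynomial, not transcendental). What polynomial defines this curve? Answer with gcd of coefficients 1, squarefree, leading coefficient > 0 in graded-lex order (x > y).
(a) Degree: a generic line meets the curve in up to 4 points, so deg p = 4.
(b) From the visible intercepts: one x-axis crossing is at x = 0; it crosses the y-axis at the gridline y = 0.
(c) Together with the visible shape, these determine p as stated.

2*x^4 + 2*x*y^3 - 3*y^4 - y^2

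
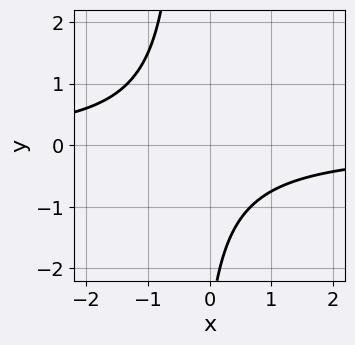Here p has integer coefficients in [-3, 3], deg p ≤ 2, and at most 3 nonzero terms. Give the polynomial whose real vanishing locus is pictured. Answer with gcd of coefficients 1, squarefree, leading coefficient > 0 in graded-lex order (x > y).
First, degree: no degree-1 curve has this shape, so deg p = 2.
Then, from the axis intercepts and sections: the curve avoids every integer y-axis point in the box; it misses every integer gridline on the x-axis.
Finally, matching integer coefficients to the picture gives p.

3*x*y + y + 3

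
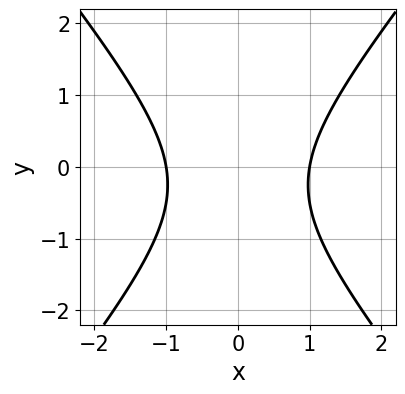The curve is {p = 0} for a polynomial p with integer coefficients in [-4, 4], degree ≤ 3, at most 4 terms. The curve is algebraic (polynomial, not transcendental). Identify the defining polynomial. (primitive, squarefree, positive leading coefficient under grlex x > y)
3*x^2 - 2*y^2 - y - 3

The degree is 2 — a generic line meets the curve in up to 2 points.
Symmetries: it's symmetric under x → −x, forcing even powers of x.
Checking where it meets the axes: no y-intercept at any integer in the box; among the integer gridlines, it crosses the x-axis at x ∈ {-1, 1}.
Fitting integer coefficients to these (and the overall shape) gives p.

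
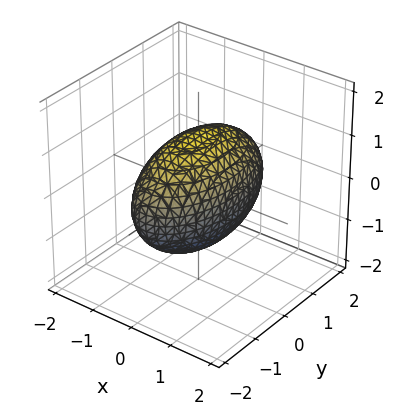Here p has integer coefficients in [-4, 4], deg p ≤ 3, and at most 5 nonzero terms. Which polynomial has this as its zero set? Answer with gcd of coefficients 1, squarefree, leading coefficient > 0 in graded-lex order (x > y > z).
3*x^2 + y^2 + 2*z^2 - 3

1. deg p = 2. A closed, bounded, convex surface; a quadric.
2. Symmetries: it's symmetric under x → −x, forcing even powers of x; mirror symmetry z ↦ −z ⇒ only even powers of z; the y ↦ −y reflection is a symmetry, so y appears only in even powers.
3. Against the integer gridlines: among the integer gridlines, it crosses the x-axis at x ∈ {-1, 1}.
4. Solving for integer coefficients yields p as stated.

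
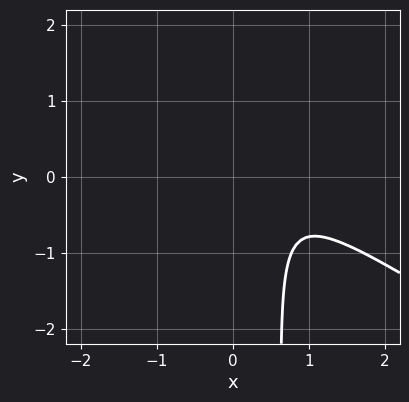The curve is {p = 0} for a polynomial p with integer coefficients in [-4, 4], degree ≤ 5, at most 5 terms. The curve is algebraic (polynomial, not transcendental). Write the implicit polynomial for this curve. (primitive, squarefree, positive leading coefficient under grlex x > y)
2*x^4 + 3*x^3*y - 3*x*y^2 + 2*y^2 + 1

(a) Degree: the shape is more complex than any degree-3 curve, so deg p = 4.
(b) Checking where it meets the axes: no y-intercept at any integer in the box; no x-intercept at any integer in the box.
(c) Assembling these constraints gives the stated polynomial.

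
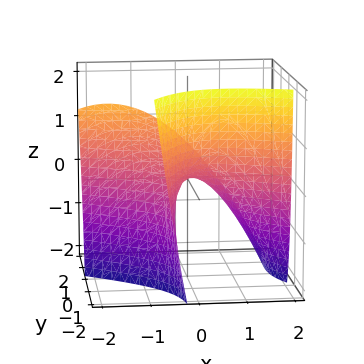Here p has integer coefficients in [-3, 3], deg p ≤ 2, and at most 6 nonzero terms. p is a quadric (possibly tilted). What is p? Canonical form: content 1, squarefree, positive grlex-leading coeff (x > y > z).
1. deg p = 2.
2. From the visible intercepts: it crosses the y-axis at the gridline y = 0; it meets the z-axis at z = 0 (among the integer gridlines).
3. Fitting integer coefficients to these (and the overall shape) gives p.

2*x^2 + 3*x*y - y^2 + 2*y*z + 3*z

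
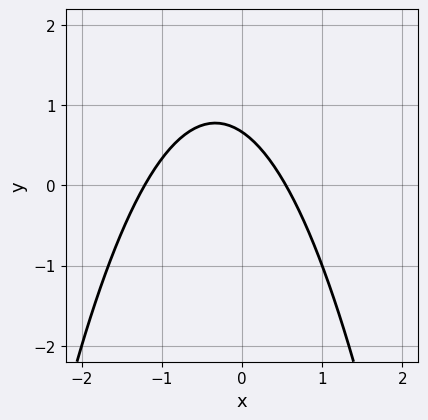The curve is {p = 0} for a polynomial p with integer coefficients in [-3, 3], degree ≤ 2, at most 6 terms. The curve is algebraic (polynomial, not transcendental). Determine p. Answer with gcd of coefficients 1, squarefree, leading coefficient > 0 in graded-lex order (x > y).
3*x^2 + 2*x + 3*y - 2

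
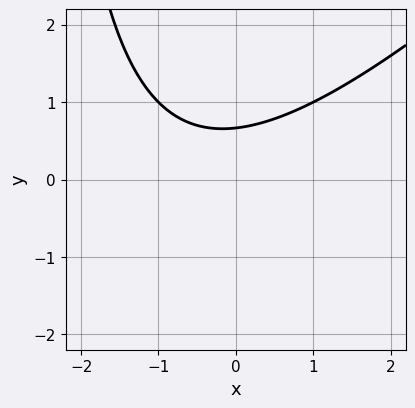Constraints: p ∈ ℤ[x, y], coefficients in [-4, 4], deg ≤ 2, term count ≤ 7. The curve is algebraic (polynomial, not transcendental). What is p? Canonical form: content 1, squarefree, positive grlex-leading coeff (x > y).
x^2 - x*y + x - 3*y + 2

First, degree: no degree-1 curve has this shape, so deg p = 2.
Next, from the axis intercepts and sections: the curve avoids every integer x-axis point in the box.
Finally, fitting integer coefficients to these (and the overall shape) gives p.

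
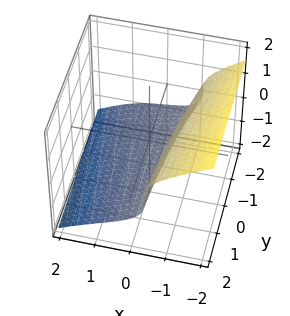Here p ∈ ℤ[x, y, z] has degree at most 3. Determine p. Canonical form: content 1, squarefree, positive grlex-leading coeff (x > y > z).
x^3 + 3*z^3 + x*y + 3*x + 2

1. The degree is 3 — a generic line meets the surface in up to 3 points.
2. From the visible intercepts: the surface avoids every integer y-axis point in the box.
3. The integer polynomial consistent with all of this is the stated p.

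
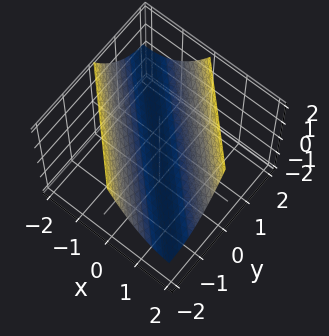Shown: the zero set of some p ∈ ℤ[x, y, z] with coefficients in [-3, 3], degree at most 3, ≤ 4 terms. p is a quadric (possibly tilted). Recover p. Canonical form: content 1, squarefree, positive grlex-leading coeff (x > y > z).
x^2 + 2*x*y + y^2 - 2*z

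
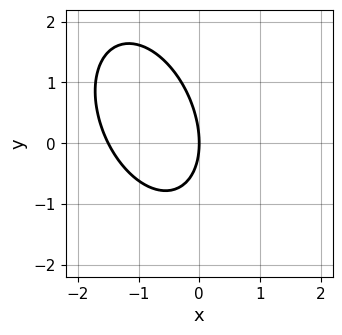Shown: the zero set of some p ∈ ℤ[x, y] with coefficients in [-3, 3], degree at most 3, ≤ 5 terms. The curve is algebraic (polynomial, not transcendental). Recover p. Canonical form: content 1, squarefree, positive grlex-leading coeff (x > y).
2*x^2 + x*y + y^2 + 3*x

First, deg p = 2. A generic line meets the curve in up to 2 points.
Next, checking where it meets the axes: one y-axis crossing is at y = 0; it crosses the x-axis at the gridline x = 0.
Finally, matching integer coefficients to the picture gives p.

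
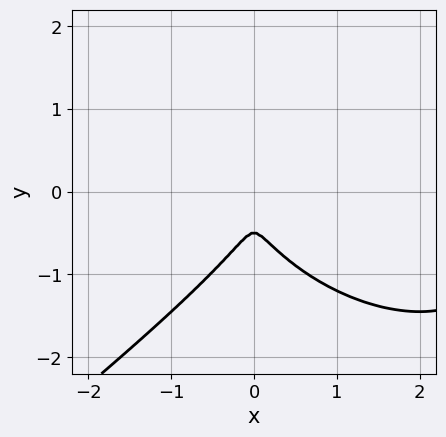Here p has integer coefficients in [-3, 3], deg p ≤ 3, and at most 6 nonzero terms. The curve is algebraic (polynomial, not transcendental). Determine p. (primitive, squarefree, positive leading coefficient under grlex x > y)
1. deg p = 3.
2. The integer polynomial consistent with all of this is the stated p.

x^3 - 2*y^3 - 3*x^2 - y^2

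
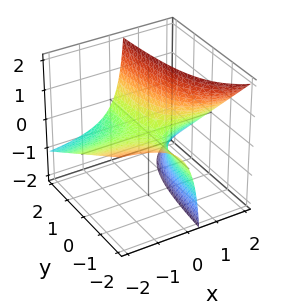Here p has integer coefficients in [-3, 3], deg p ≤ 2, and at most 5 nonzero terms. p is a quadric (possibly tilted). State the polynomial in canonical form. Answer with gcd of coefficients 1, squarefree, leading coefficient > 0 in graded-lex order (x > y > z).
deg p = 2. The shape is more complex than any degree-1 surface.
Observable constraints: the visible x-axis segment lies entirely on the surface; one z-axis crossing is at z = 0; the visible y-axis segment lies entirely on the surface.
Together with the visible shape, these determine p as stated.

2*x*y + 3*x*z - 2*z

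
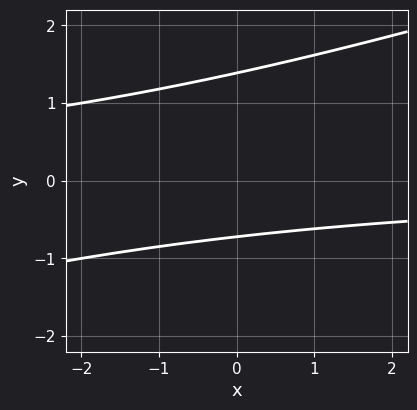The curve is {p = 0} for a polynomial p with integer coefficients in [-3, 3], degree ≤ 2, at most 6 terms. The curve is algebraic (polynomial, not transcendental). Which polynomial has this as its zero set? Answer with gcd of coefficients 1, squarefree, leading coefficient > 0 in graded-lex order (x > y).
1. deg p = 2.
2. Observable constraints: it misses every integer gridline on the x-axis.
3. Solving for integer coefficients yields p as stated.

x*y - 3*y^2 + 2*y + 3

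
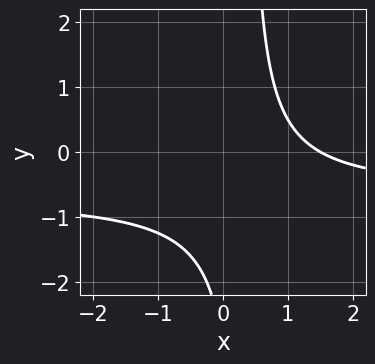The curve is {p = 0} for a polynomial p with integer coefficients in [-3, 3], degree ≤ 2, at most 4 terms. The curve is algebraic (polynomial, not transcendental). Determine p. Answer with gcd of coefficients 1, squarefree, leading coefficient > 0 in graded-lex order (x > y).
Degree: a generic line meets the curve in up to 2 points, so deg p = 2.
Checking where it meets the axes: it misses every integer gridline on the y-axis.
Together with the visible shape, these determine p as stated.

3*x*y + 2*x - y - 3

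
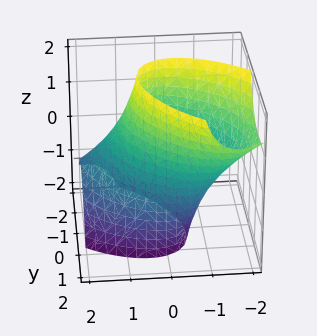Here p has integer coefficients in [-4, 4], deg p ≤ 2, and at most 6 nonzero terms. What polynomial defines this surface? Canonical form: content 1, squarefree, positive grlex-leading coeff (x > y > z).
2*x^2 + 2*x*y + 2*x*z + 2*y^2 - 3

(a) Degree: a generic line meets the surface in up to 2 points, so deg p = 2.
(b) Observable constraints: the surface avoids every integer z-axis point in the box.
(c) Assembling these constraints gives the stated polynomial.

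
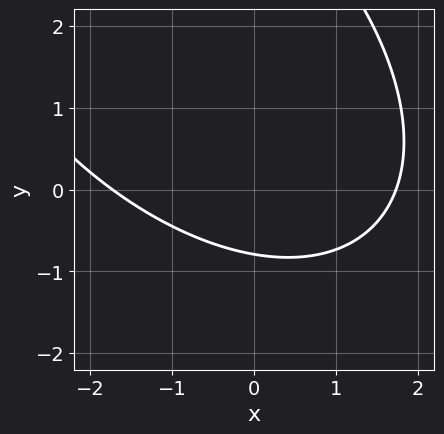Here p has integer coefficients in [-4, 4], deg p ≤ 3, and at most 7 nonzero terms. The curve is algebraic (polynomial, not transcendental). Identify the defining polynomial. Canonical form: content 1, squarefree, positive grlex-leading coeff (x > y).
x^2 + x*y + y^2 - 3*y - 3

deg p = 2. A generic line meets the curve in up to 2 points.
Solving for integer coefficients yields p as stated.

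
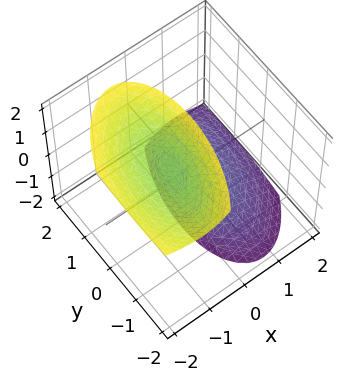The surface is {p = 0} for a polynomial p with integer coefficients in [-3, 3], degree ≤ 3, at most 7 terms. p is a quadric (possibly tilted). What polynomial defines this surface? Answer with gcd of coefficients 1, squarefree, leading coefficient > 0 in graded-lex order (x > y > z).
3*x^2 - x*y + 3*x*z + y^2 - z^2 + 3

There are 2 components.
The degree is 2 — no degree-1 surface has this shape.
Observable constraints: no x-intercept at any integer in the box; no y-intercept at any integer in the box.
The integer polynomial consistent with all of this is the stated p.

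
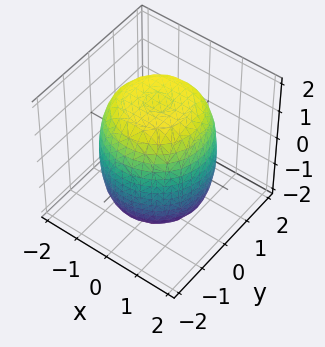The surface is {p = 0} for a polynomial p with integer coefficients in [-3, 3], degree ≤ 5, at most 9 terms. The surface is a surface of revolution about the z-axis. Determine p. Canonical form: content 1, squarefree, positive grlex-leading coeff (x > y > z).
x^4 + 2*x^2*y^2 + y^4 - x^2 - y^2 + z^2 - 3

(a) The degree is 4 — no degree-3 surface has this shape.
(b) Symmetries: rotational symmetry about the z-axis ⇒ p depends on x, y only through x² + y².
(c) From the visible intercepts: a circular section at z = 1 has radius between 1 and 2.
(d) Assembling these constraints gives the stated polynomial.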